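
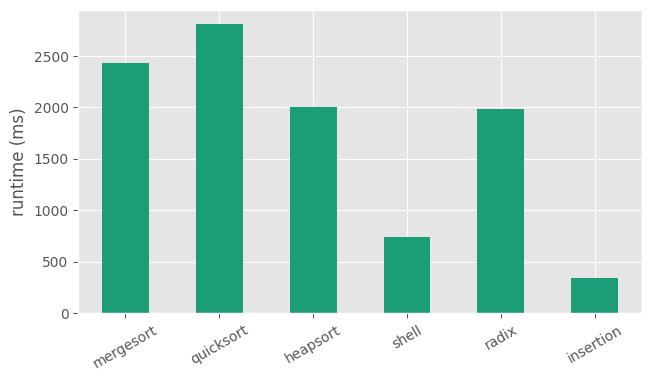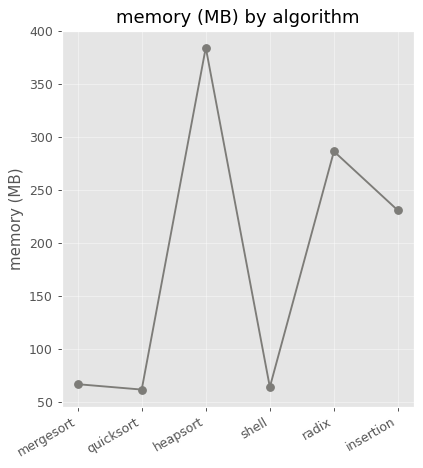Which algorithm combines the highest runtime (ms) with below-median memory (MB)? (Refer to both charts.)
quicksort

Chart 2 median memory (MB) ≈ 150; below-median algorithms: mergesort, quicksort, shell. Among those, quicksort has the highest runtime (ms) (≈ 3000).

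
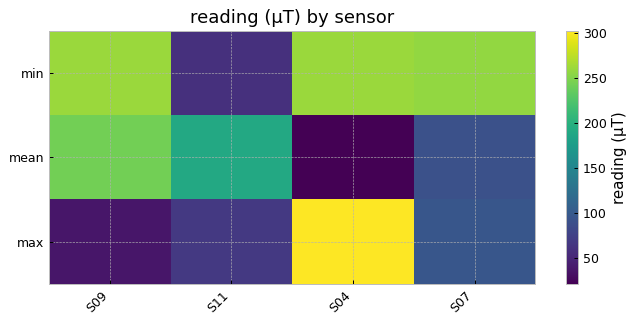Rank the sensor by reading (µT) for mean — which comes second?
S11

Top 3 for mean: S09 ≈ 250, S11 ≈ 200, S07 ≈ 100.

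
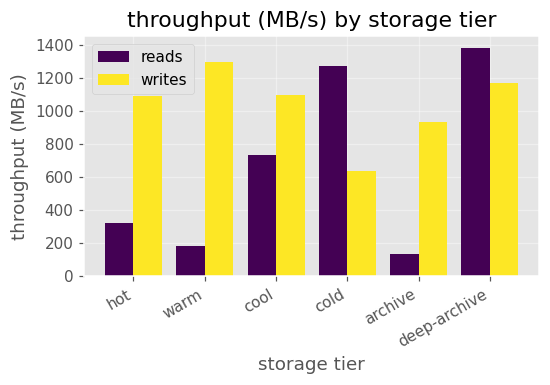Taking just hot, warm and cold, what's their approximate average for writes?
(1000 + 1200 + 600) / 3 ≈ 933.

≈ 933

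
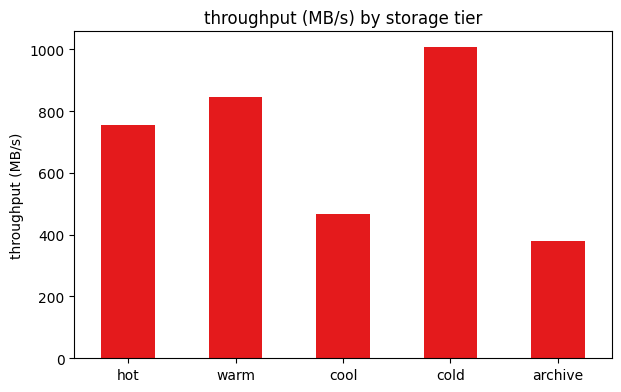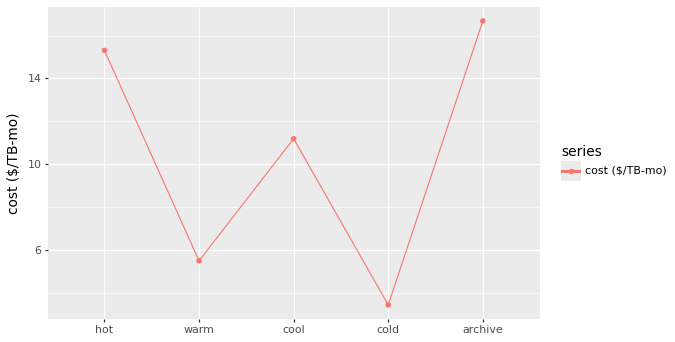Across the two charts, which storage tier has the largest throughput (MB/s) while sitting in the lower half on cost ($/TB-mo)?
cold

Chart 2 median cost ($/TB-mo) ≈ 12; below-median storage tiers: warm, cold. Among those, cold has the highest throughput (MB/s) (≈ 1000).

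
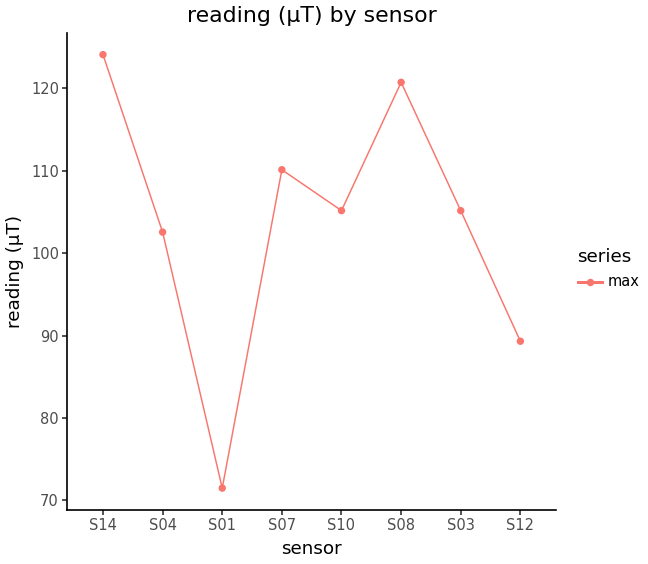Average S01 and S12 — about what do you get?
(70 + 90) / 2 ≈ 80.

≈ 80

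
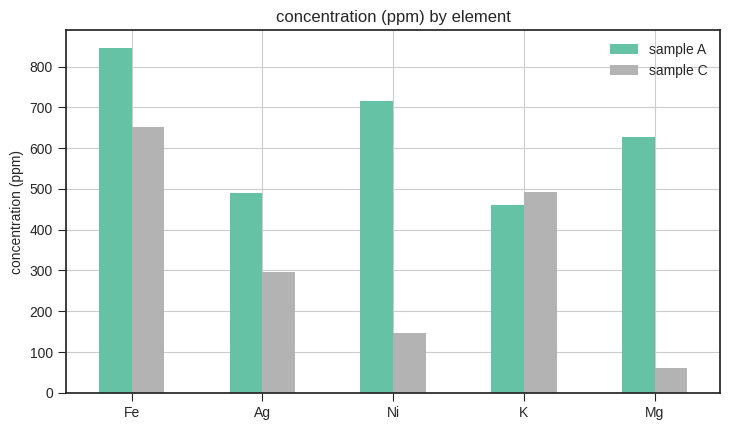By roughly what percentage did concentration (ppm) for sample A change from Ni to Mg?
Ni ≈ 700, Mg ≈ 600; (600 − 700) / 700 ≈ -14.3%.

≈ -14.3%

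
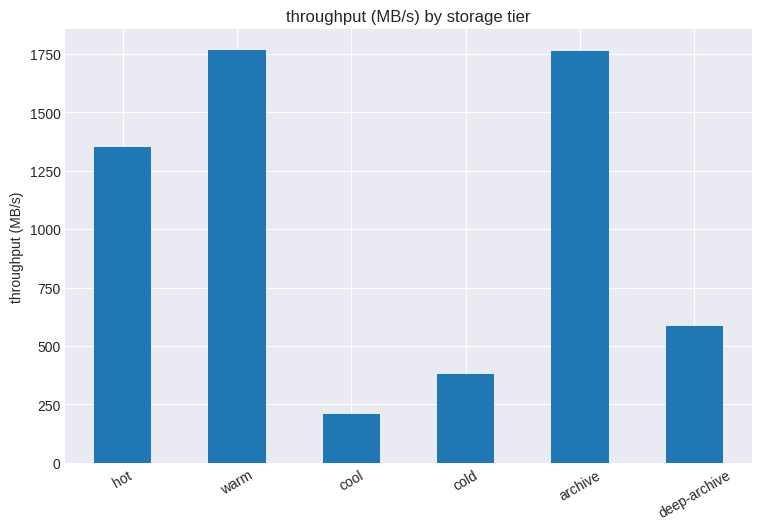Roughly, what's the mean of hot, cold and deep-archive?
≈ 800

(1400 + 400 + 600) / 3 ≈ 800.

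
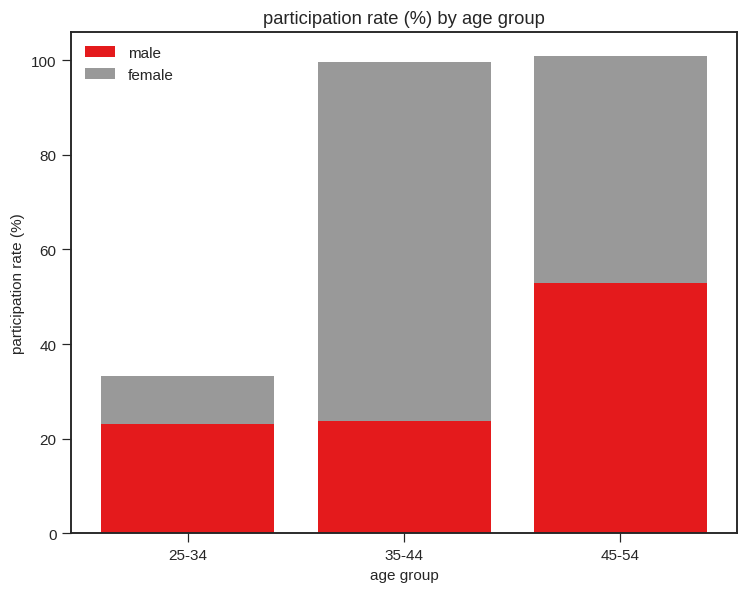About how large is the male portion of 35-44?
male top ≈ 20, bottom ≈ 0; segment ≈ 20.

≈ 20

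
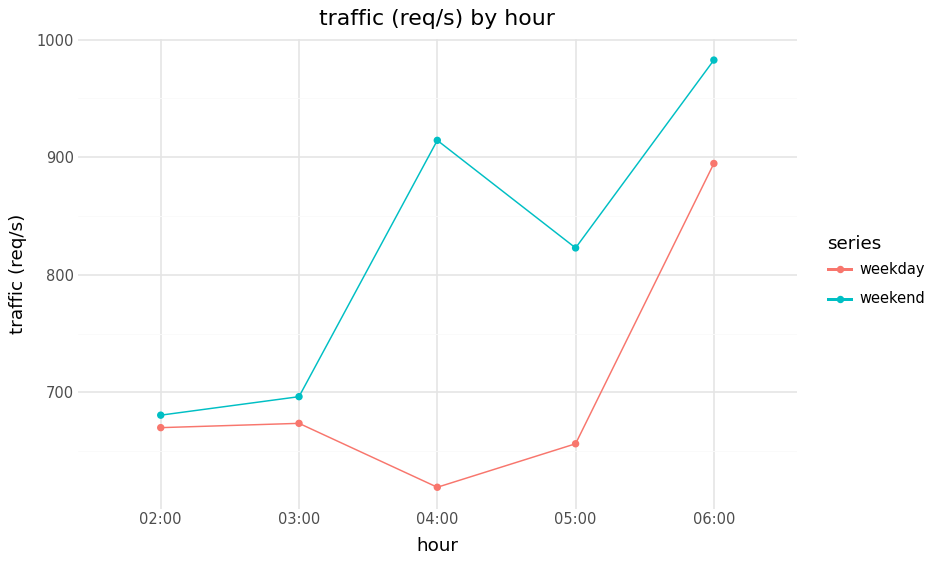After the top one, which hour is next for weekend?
04:00

Top 3 for weekend: 06:00 ≈ 1000, 04:00 ≈ 900, 05:00 ≈ 800.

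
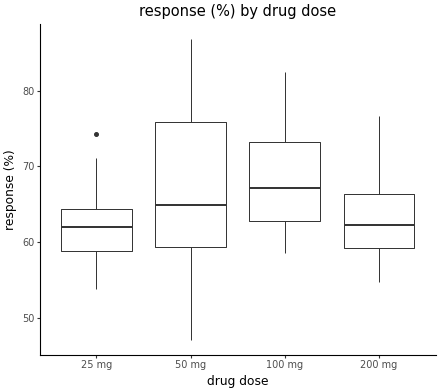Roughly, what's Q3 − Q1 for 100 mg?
≈ 10

Q3 ≈ 73, Q1 ≈ 63; IQR ≈ 10.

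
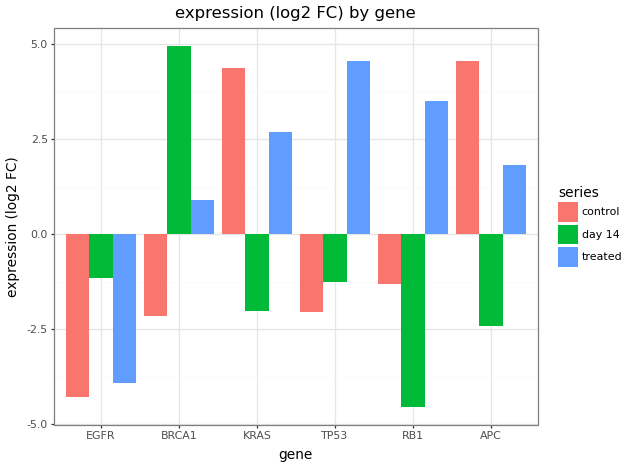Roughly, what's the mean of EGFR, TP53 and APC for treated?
(-4 + 5 + 2) / 3 ≈ 1.

≈ 1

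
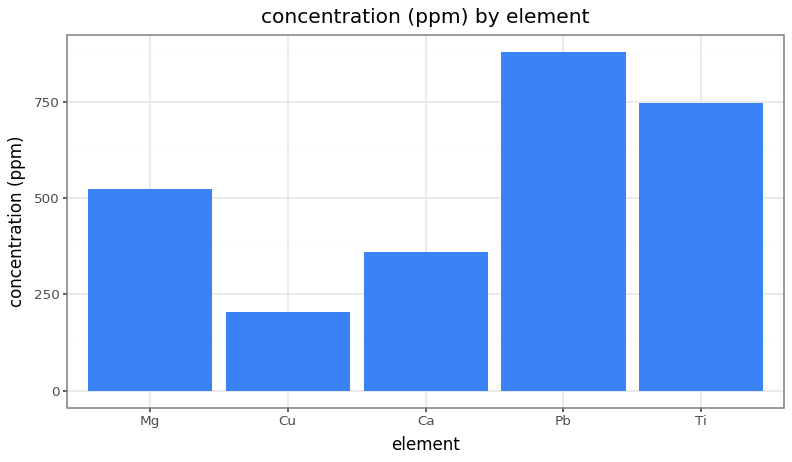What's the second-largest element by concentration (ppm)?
Ti

Top 3: Pb ≈ 900, Ti ≈ 700, Mg ≈ 500.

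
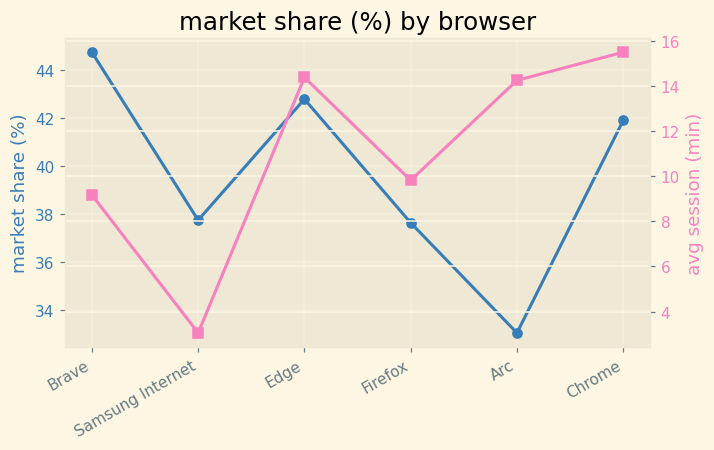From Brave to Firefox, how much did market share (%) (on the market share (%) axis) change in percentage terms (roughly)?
Brave ≈ 45, Firefox ≈ 38; (38 − 45) / 45 ≈ -15.6%.

≈ -15.6%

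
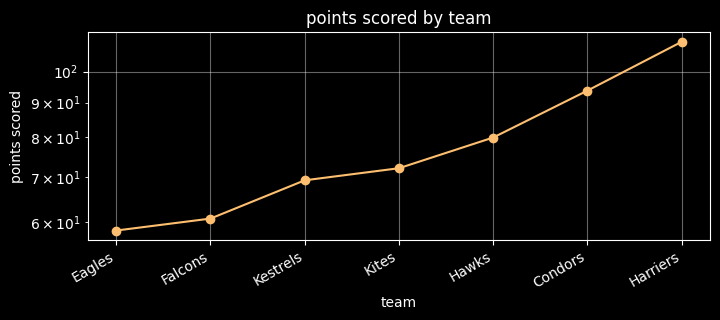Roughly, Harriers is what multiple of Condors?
Harriers ≈ 110, Condors ≈ 95; 110/95 ≈ 1.16.

≈ 1.16×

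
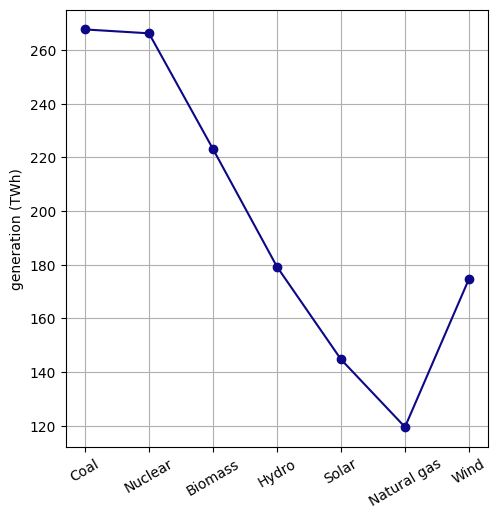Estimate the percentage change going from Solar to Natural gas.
Solar ≈ 140, Natural gas ≈ 120; (120 − 140) / 140 ≈ -14.3%.

≈ -14.3%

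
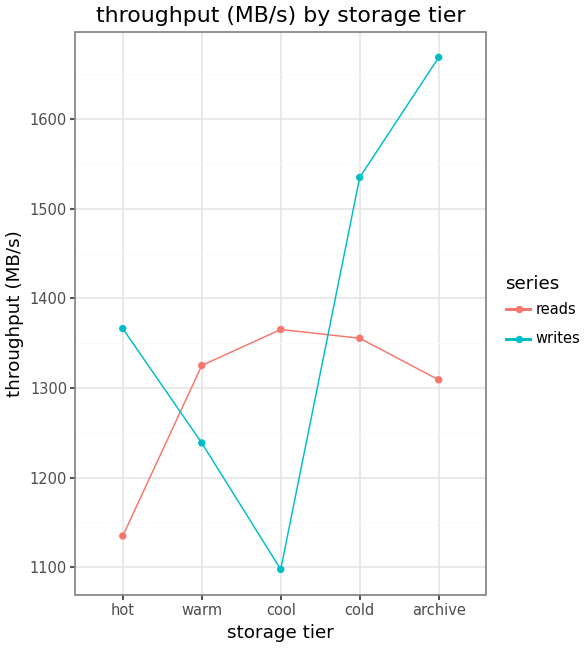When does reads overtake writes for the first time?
warm

hot: reads ≈ 1150 vs writes ≈ 1350 (not yet); warm: reads ≈ 1350 vs writes ≈ 1250 (first crossover).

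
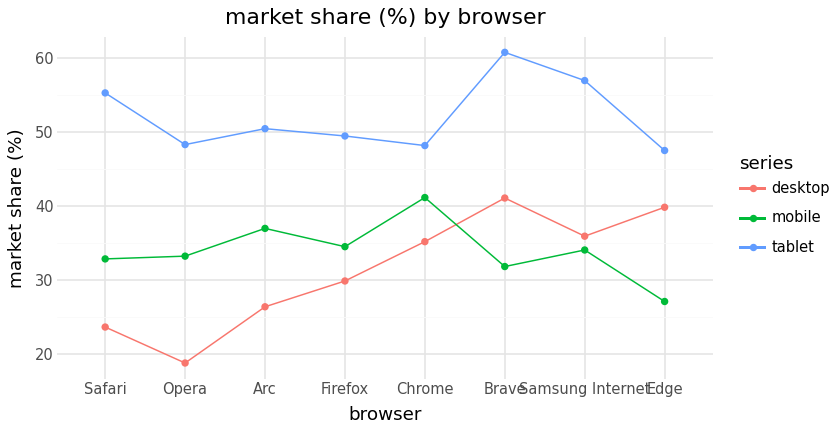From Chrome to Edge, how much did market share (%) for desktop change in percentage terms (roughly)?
≈ +14.3%

Chrome ≈ 35, Edge ≈ 40; (40 − 35) / 35 ≈ +14.3%.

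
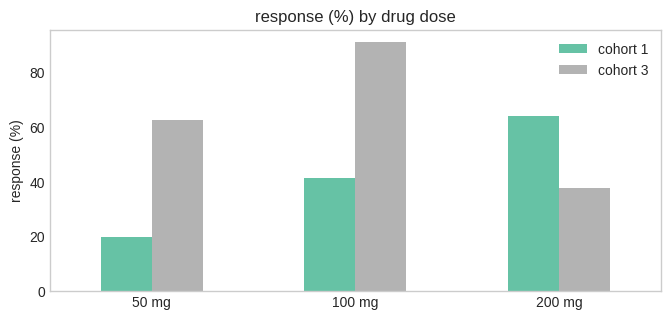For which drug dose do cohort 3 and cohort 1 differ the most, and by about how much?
100 mg: cohort 3 ≈ 90, cohort 1 ≈ 40 → gap ≈ 50. Next-largest (50 mg) is only ≈ 40.

100 mg, ≈ 50 %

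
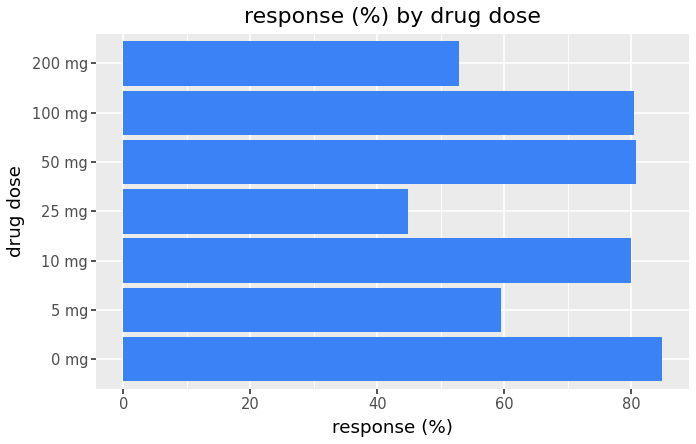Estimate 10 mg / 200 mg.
≈ 1.6×

10 mg ≈ 80, 200 mg ≈ 50; 80/50 ≈ 1.6.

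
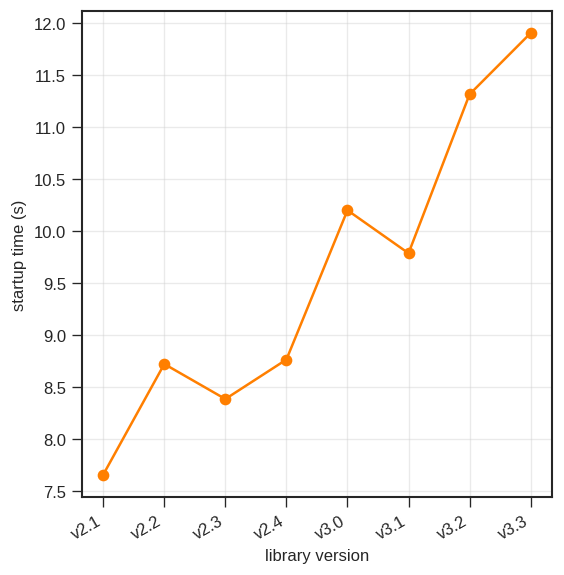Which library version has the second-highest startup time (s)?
v3.2

Top 3: v3.3 ≈ 12.0, v3.2 ≈ 11.5, v3.0 ≈ 10.0.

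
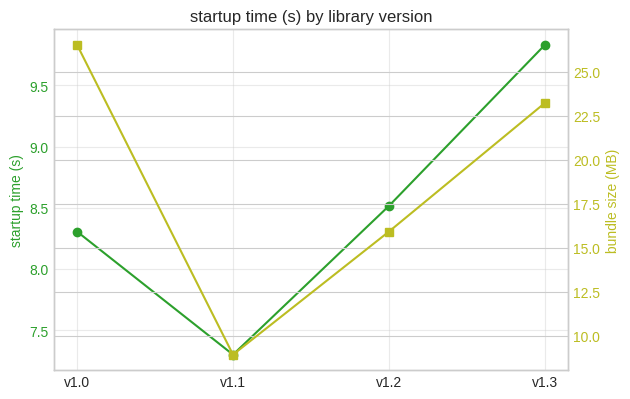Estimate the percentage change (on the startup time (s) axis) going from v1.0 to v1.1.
≈ -11.8%

v1.0 ≈ 8.5, v1.1 ≈ 7.5; (7.5 − 8.5) / 8.5 ≈ -11.8%.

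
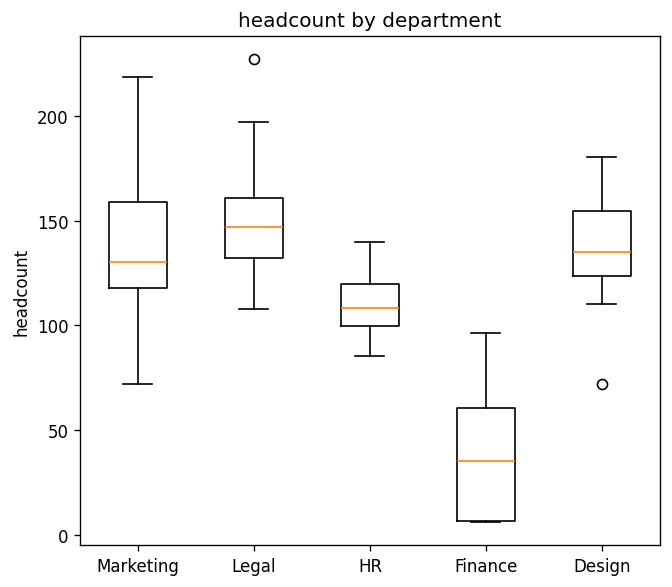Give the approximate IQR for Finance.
≈ 50

Q3 ≈ 60, Q1 ≈ 10; IQR ≈ 50.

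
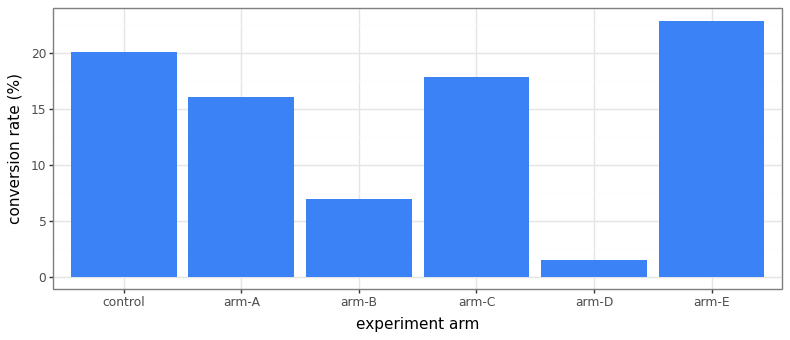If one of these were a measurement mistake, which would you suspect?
arm-D

arm-D ≈ 2; the rest sit between ≈ 6 and ≈ 22.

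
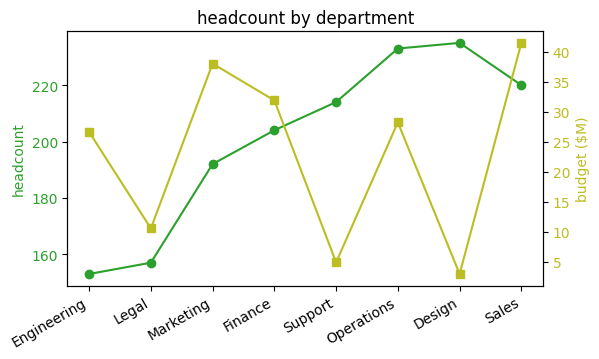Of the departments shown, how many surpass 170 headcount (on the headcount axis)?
Above 170: Marketing, Finance, Support, Operations, Design, Sales.

6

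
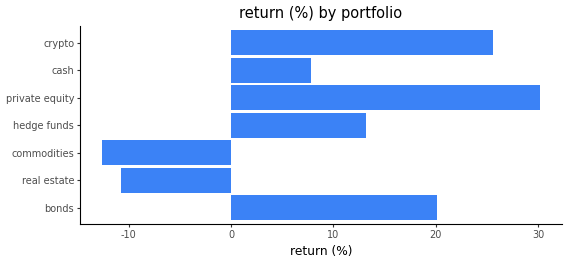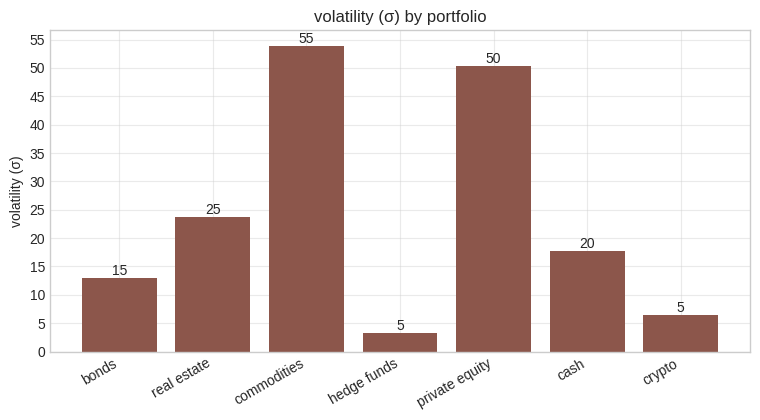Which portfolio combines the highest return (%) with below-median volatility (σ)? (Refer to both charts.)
Chart 2 median volatility (σ) ≈ 20; below-median portfolios: bonds, hedge funds, crypto. Among those, crypto has the highest return (%) (≈ 25).

crypto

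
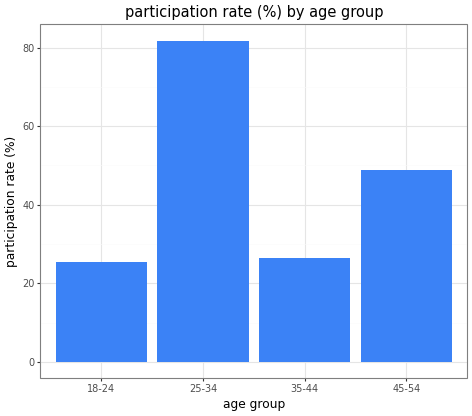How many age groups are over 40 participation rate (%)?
Above 40: 25-34, 45-54.

2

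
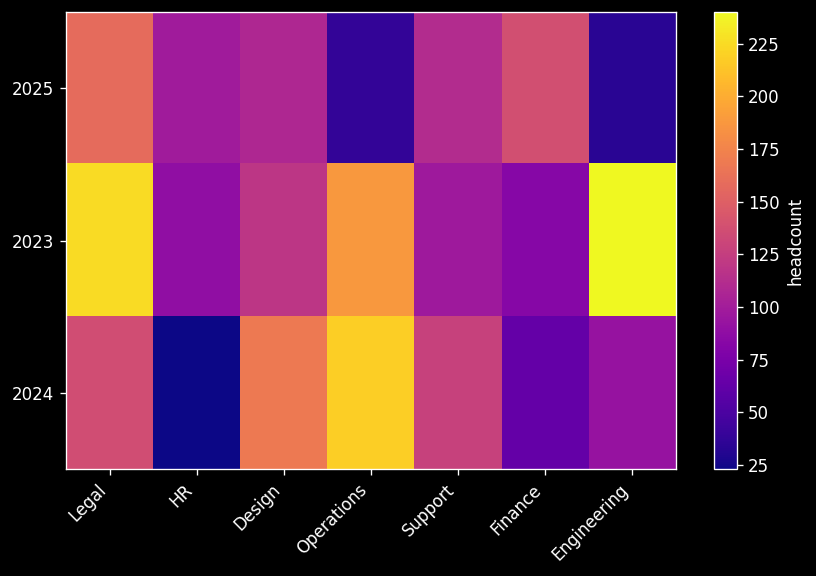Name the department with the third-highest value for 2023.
Top 4 for 2023: Engineering ≈ 240, Legal ≈ 220, Operations ≈ 180, Design ≈ 120.

Operations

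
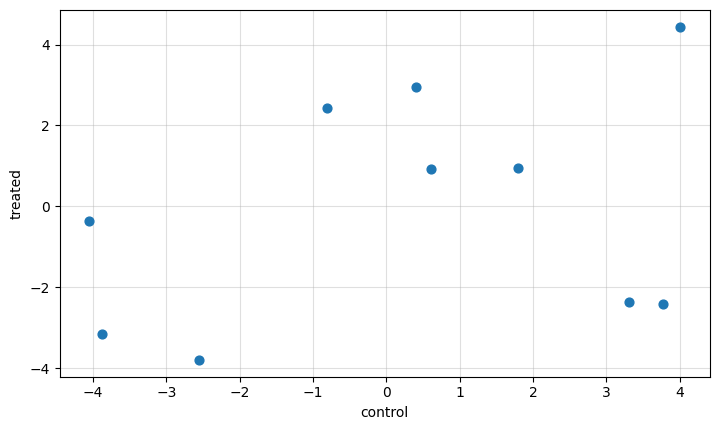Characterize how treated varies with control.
positive, weak

Points are positively correlated; weak (|r| ≈ 0.3).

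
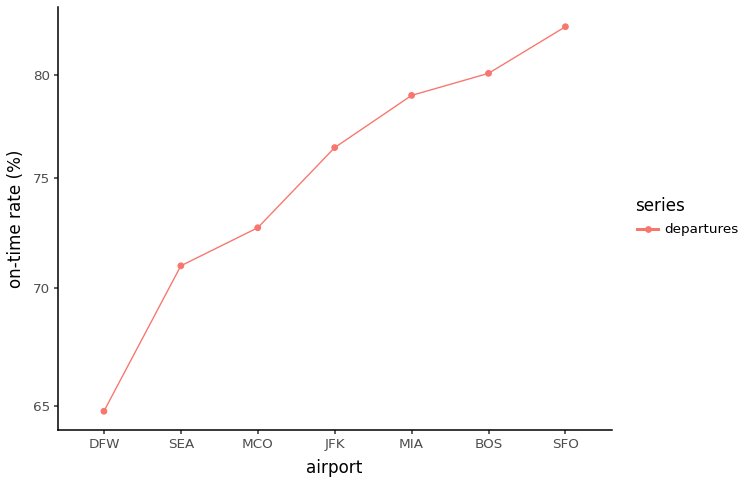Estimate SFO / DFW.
≈ 1.28×

SFO ≈ 82, DFW ≈ 64; 82/64 ≈ 1.28.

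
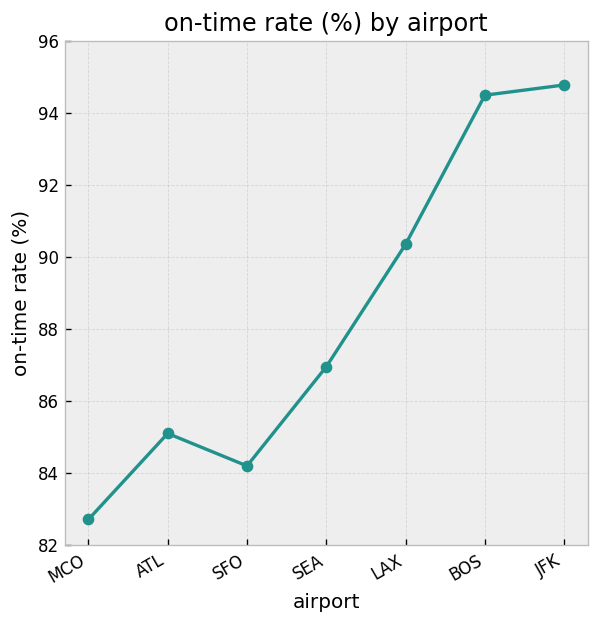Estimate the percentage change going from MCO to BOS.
≈ +14.6%

MCO ≈ 82, BOS ≈ 94; (94 − 82) / 82 ≈ +14.6%.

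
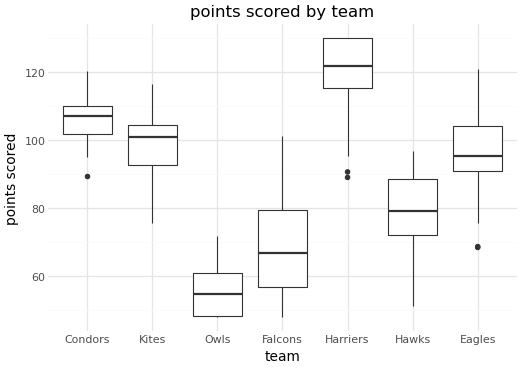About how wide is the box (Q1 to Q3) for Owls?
≈ 10

Q3 ≈ 60, Q1 ≈ 50; IQR ≈ 10.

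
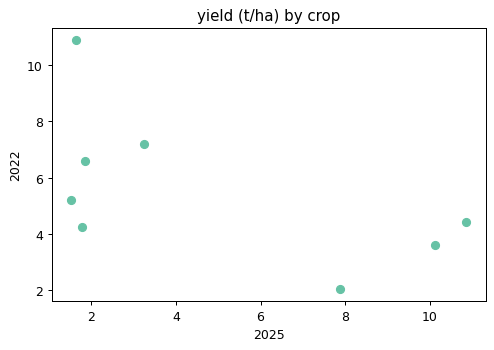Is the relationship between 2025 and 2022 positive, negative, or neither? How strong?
negative, moderate

Points are negatively correlated; moderate (|r| ≈ 0.6).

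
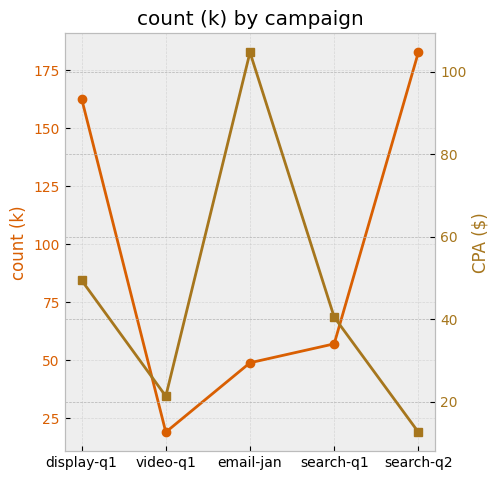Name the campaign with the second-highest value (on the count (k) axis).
Top 3 (on the count (k) axis): search-q2 ≈ 180, display-q1 ≈ 160, search-q1 ≈ 60.

display-q1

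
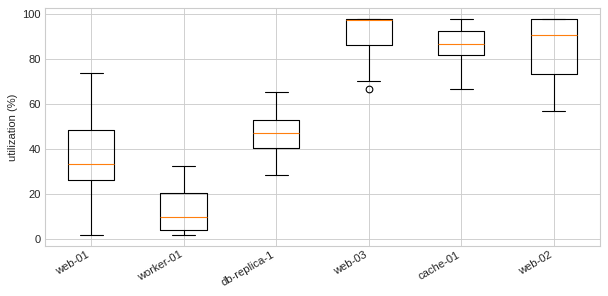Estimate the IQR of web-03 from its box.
Q3 ≈ 100, Q1 ≈ 90; IQR ≈ 10.

≈ 10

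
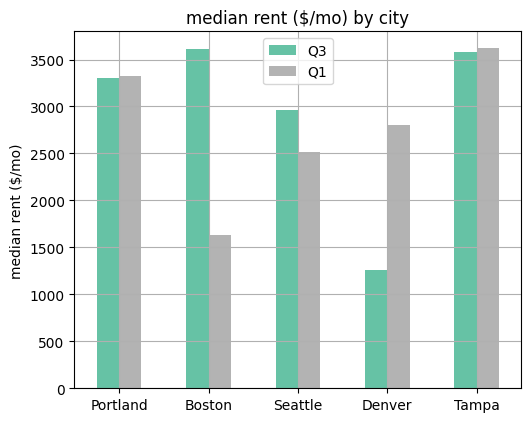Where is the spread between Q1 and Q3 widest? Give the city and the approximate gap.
Boston: Q1 ≈ 1500, Q3 ≈ 3500 → gap ≈ 2000. Next-largest (Denver) is only ≈ 1500.

Boston, ≈ 2000 $/mo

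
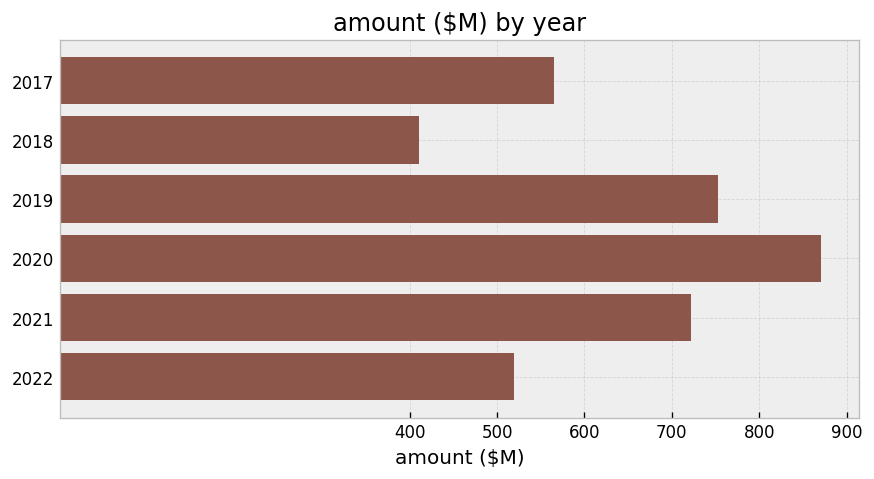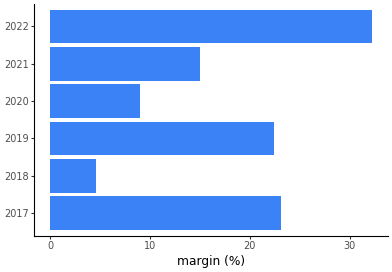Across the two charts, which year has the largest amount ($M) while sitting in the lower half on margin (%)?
2020

Chart 2 median margin (%) ≈ 20; below-median years: 2018, 2020, 2021. Among those, 2020 has the highest amount ($M) (≈ 900).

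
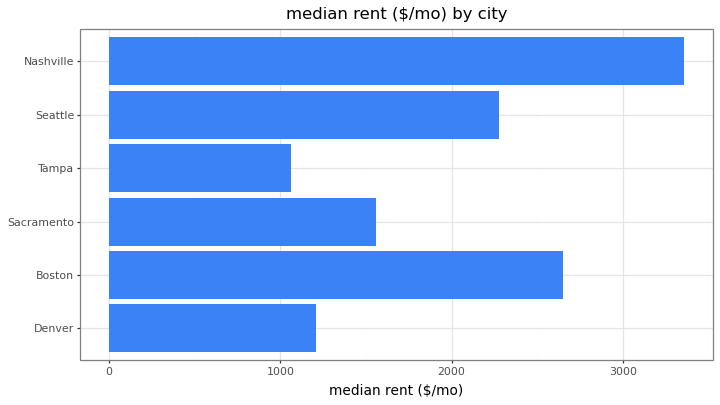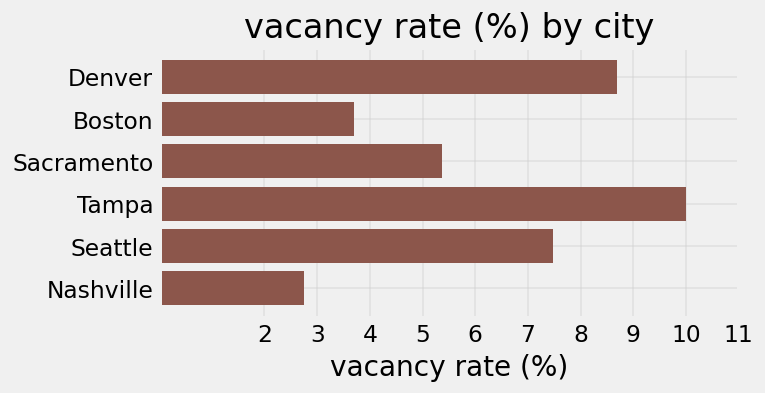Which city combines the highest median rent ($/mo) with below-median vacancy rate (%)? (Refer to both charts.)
Nashville

Chart 2 median vacancy rate (%) ≈ 6; below-median cities: Boston, Sacramento, Nashville. Among those, Nashville has the highest median rent ($/mo) (≈ 3500).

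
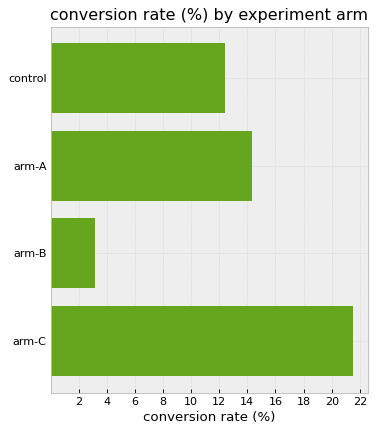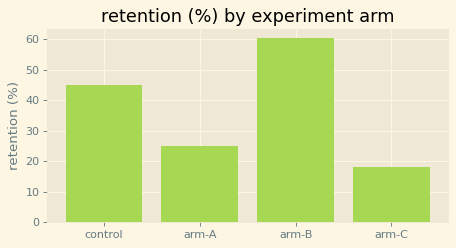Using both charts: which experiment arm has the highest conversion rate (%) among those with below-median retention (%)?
Chart 2 median retention (%) ≈ 40; below-median experiment arms: arm-A, arm-C. Among those, arm-C has the highest conversion rate (%) (≈ 22).

arm-C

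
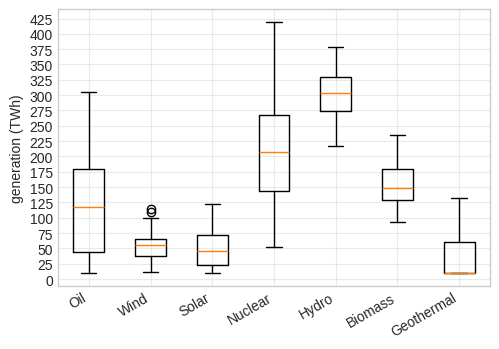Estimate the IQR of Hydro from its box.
≈ 50

Q3 ≈ 325, Q1 ≈ 275; IQR ≈ 50.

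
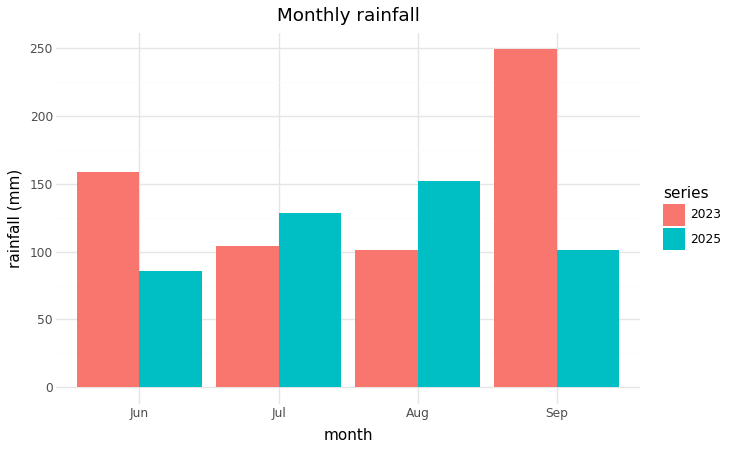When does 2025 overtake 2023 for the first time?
Jun: 2025 ≈ 75 vs 2023 ≈ 150 (not yet); Jul: 2025 ≈ 125 vs 2023 ≈ 100 (first crossover).

Jul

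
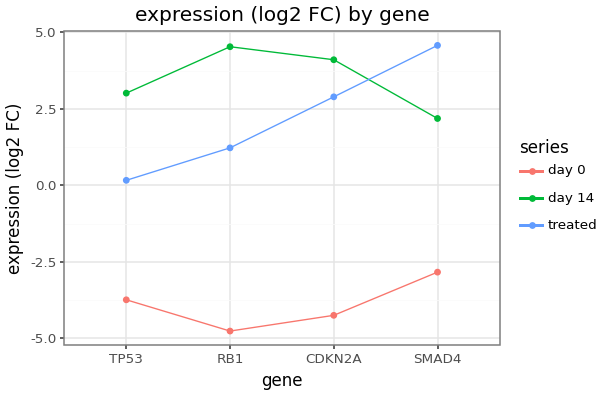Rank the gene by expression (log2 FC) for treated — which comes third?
RB1

Top 4 for treated: SMAD4 ≈ 5, CDKN2A ≈ 3, RB1 ≈ 1, TP53 ≈ 0.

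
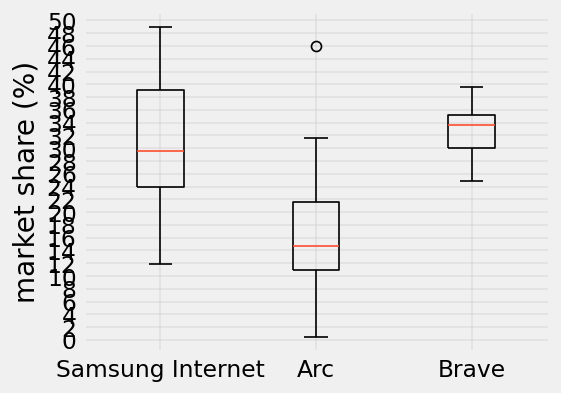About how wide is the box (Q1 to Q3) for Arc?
≈ 10

Q3 ≈ 22, Q1 ≈ 12; IQR ≈ 10.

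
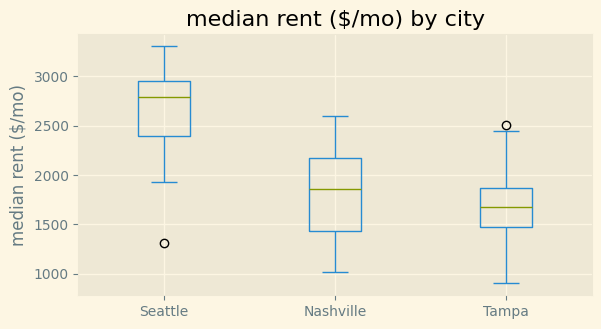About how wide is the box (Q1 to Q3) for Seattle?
Q3 ≈ 3000, Q1 ≈ 2400; IQR ≈ 600.

≈ 600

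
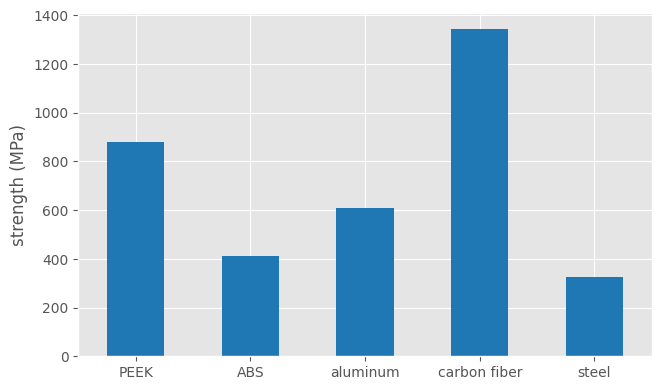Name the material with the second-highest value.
PEEK

Top 3: carbon fiber ≈ 1400, PEEK ≈ 800, aluminum ≈ 600.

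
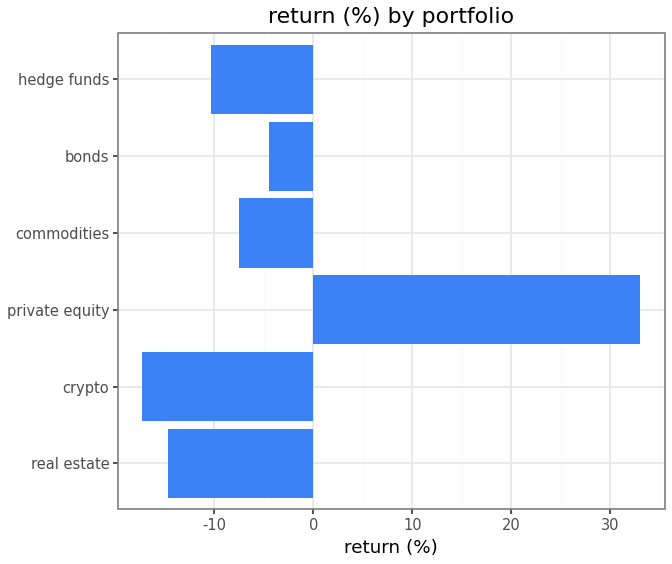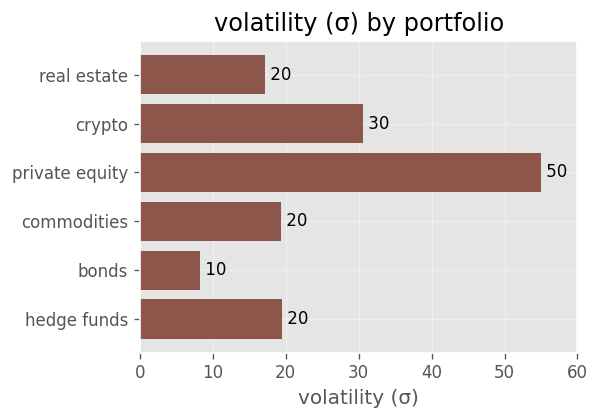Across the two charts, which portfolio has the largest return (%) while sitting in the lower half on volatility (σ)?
Chart 2 median volatility (σ) ≈ 20; below-median portfolios: real estate, commodities, bonds. Among those, bonds has the highest return (%) (≈ -5).

bonds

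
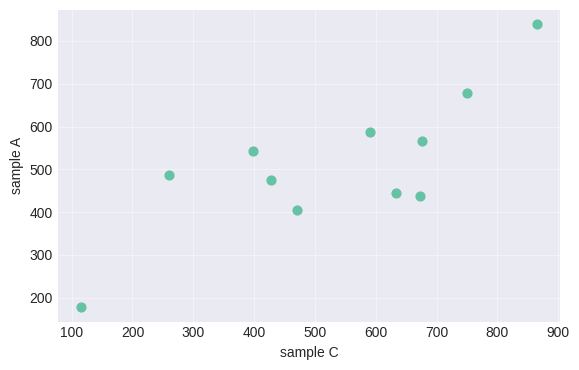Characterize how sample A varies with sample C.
Points are positively correlated; strong (|r| ≈ 0.8).

positive, strong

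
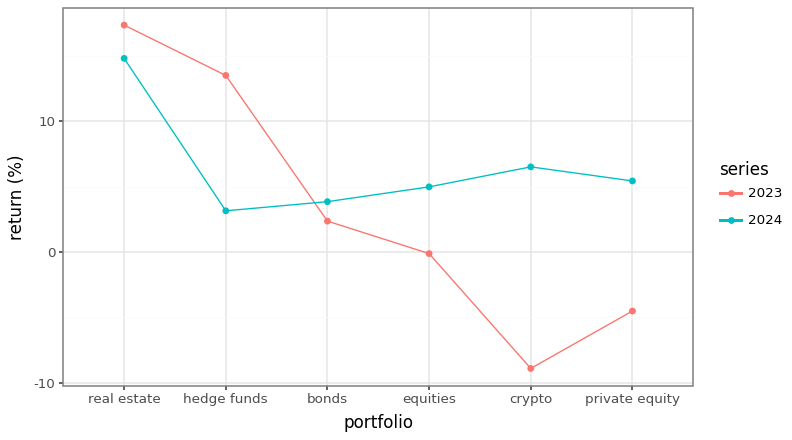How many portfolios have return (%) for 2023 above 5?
Above 5: real estate, hedge funds.

2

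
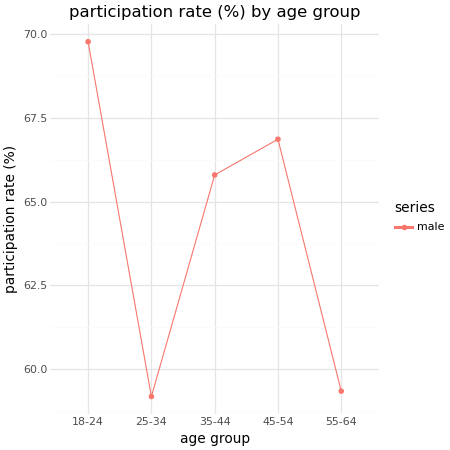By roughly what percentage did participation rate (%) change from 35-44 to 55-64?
≈ -10.6%

35-44 ≈ 66, 55-64 ≈ 59; (59 − 66) / 66 ≈ -10.6%.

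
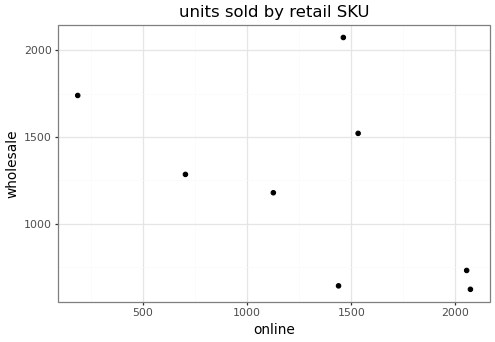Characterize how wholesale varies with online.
negative, moderate

Points are negatively correlated; moderate (|r| ≈ 0.5).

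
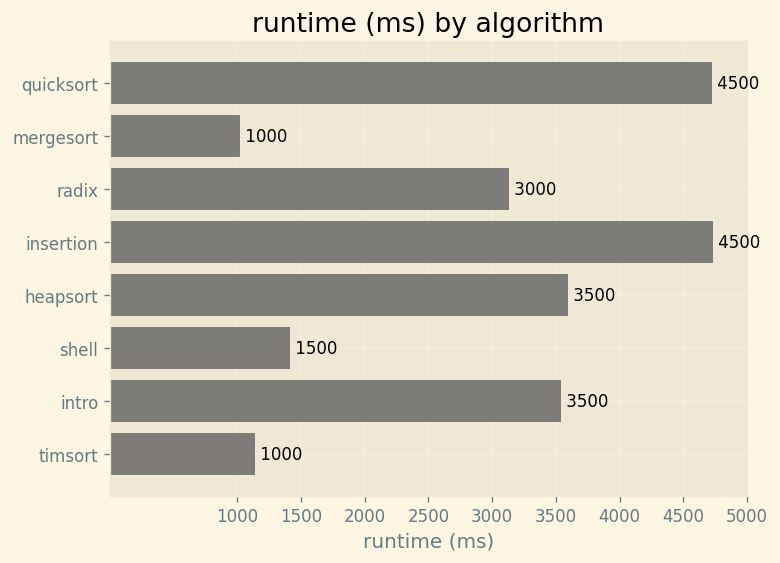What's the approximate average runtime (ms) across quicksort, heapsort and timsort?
≈ 3000

(4500 + 3500 + 1000) / 3 ≈ 3000.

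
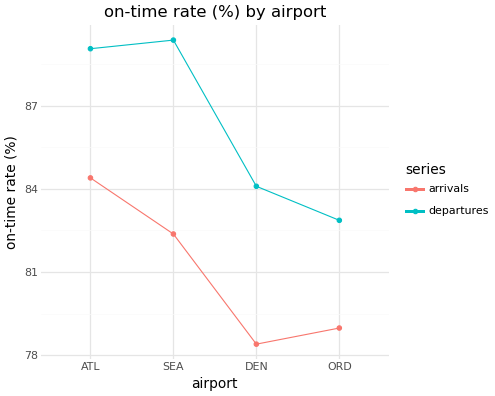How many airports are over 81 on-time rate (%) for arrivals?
2

Above 81: ATL, SEA.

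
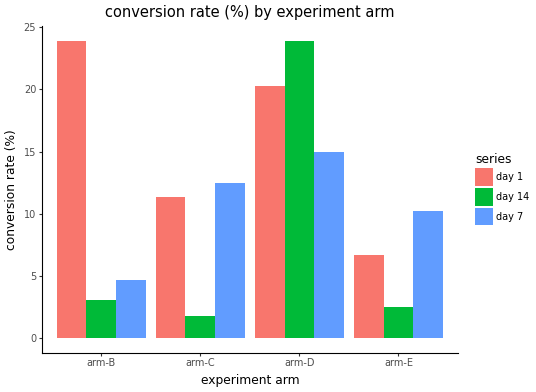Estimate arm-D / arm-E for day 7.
≈ 1.4×

arm-D ≈ 14, arm-E ≈ 10; 14/10 ≈ 1.4.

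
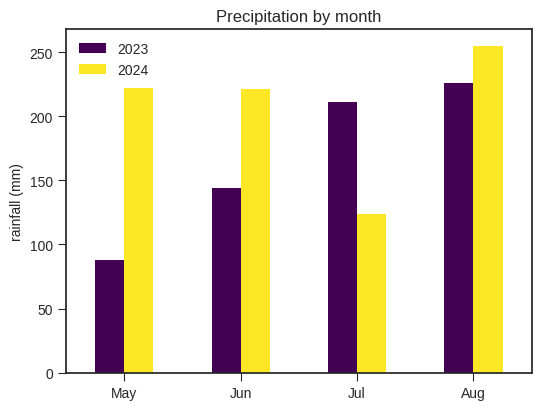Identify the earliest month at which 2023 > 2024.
Jul

Jun: 2023 ≈ 150 vs 2024 ≈ 225 (not yet); Jul: 2023 ≈ 200 vs 2024 ≈ 125 (first crossover).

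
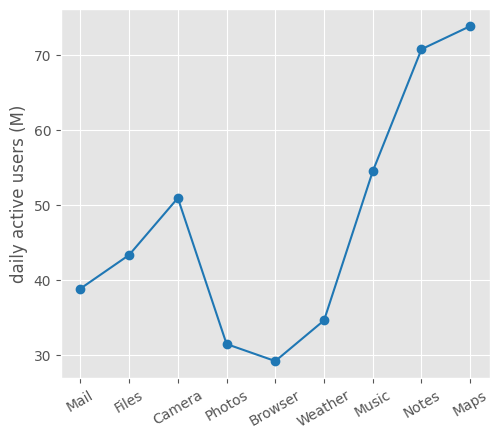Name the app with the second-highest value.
Notes

Top 3: Maps ≈ 75, Notes ≈ 70, Music ≈ 55.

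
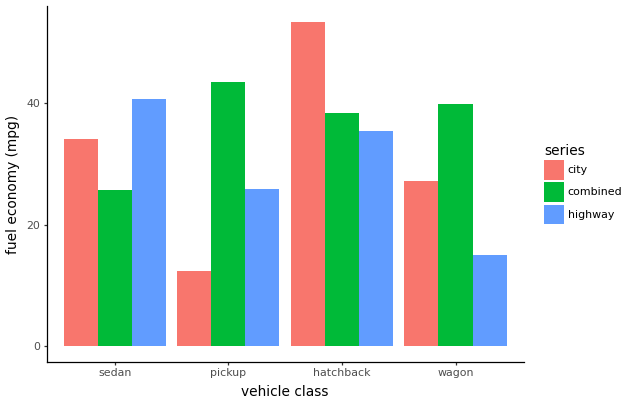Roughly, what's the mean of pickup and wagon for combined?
≈ 42

(45 + 40) / 2 ≈ 42.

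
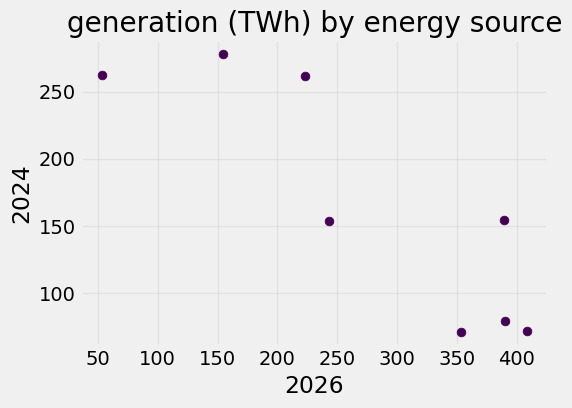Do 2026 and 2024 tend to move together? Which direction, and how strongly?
Points are negatively correlated; strong (|r| ≈ 0.9).

negative, strong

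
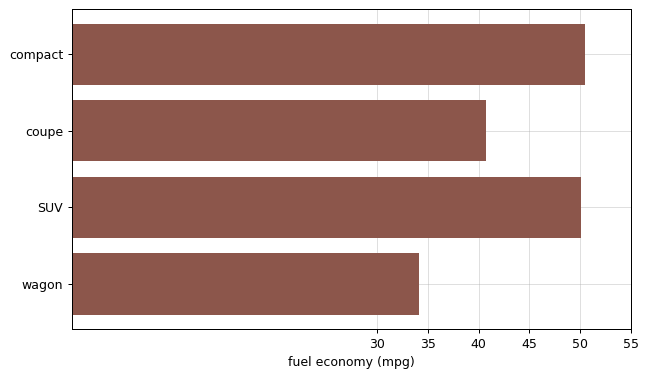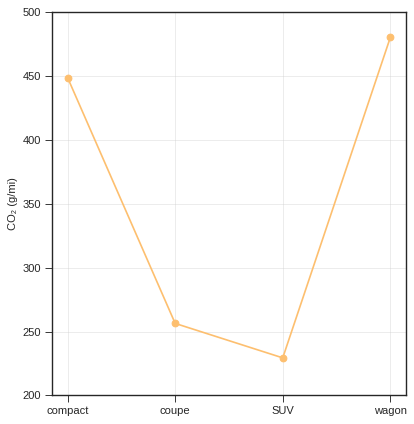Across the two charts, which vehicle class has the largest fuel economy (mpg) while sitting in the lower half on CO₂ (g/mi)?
SUV

Chart 2 median CO₂ (g/mi) ≈ 350; below-median vehicle classes: coupe, SUV. Among those, SUV has the highest fuel economy (mpg) (≈ 50).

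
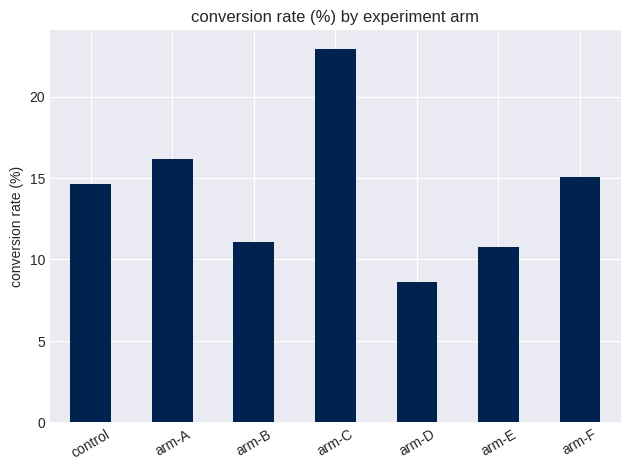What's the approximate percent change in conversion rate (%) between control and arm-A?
control ≈ 14, arm-A ≈ 16; (16 − 14) / 14 ≈ +14.3%.

≈ +14.3%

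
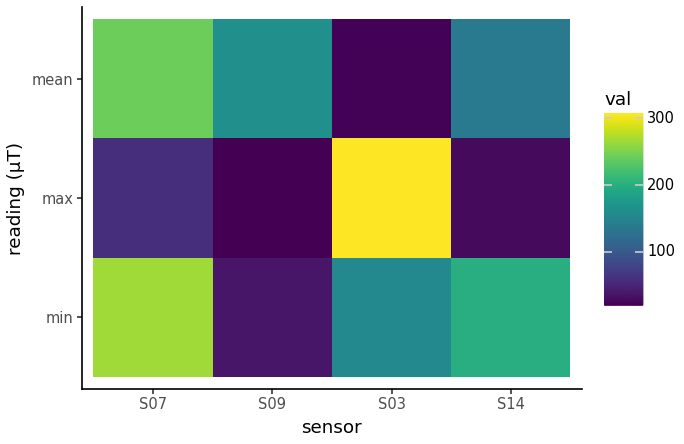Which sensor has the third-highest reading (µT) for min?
S03

Top 4 for min: S07 ≈ 275, S14 ≈ 200, S03 ≈ 150, S09 ≈ 25.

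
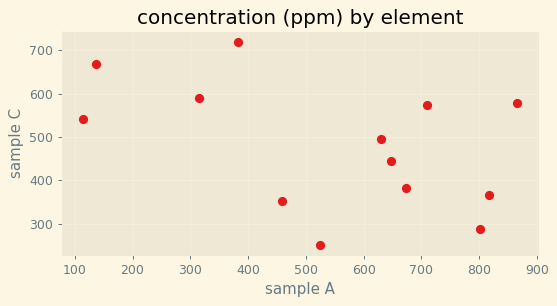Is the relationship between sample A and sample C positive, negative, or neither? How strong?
Points are negatively correlated; moderate (|r| ≈ 0.5).

negative, moderate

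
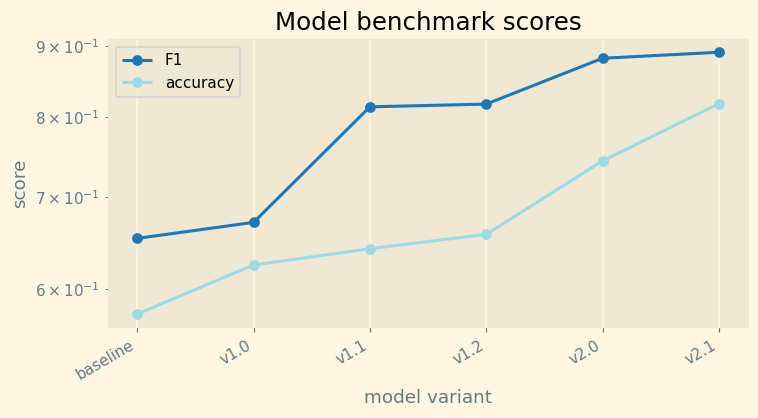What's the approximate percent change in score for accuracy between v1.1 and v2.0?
≈ +15.4%

v1.1 ≈ 0.65, v2.0 ≈ 0.75; (0.75 − 0.65) / 0.65 ≈ +15.4%.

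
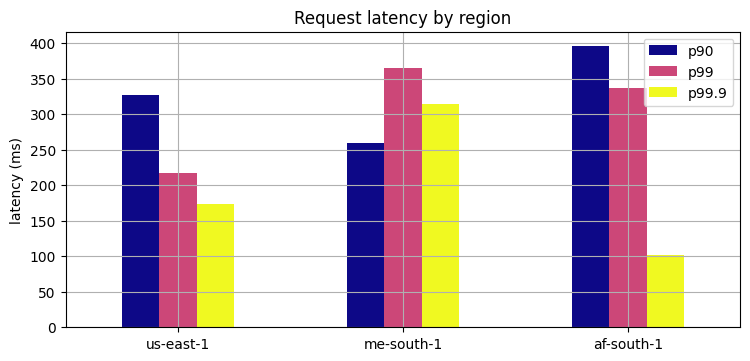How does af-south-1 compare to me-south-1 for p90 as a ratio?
≈ 1.6×

af-south-1 ≈ 400, me-south-1 ≈ 250; 400/250 ≈ 1.6.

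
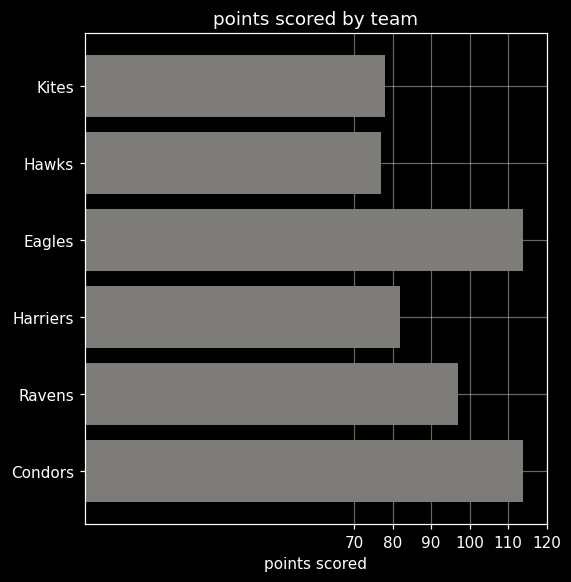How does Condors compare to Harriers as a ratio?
Condors ≈ 110, Harriers ≈ 80; 110/80 ≈ 1.38.

≈ 1.38×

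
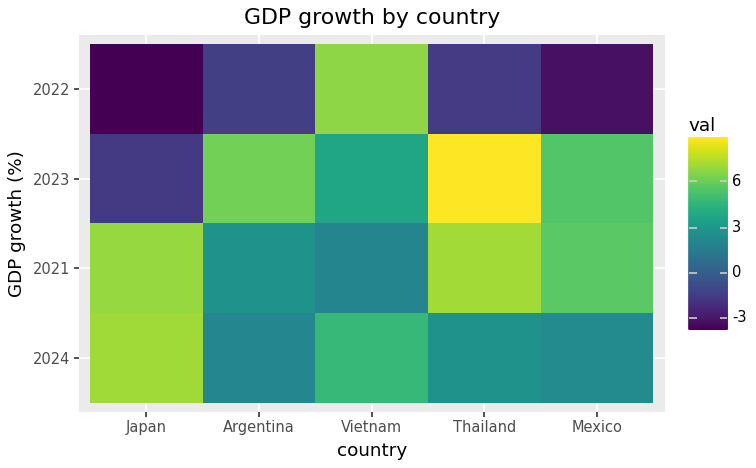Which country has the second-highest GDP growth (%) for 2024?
Vietnam

Top 3 for 2024: Japan ≈ 8, Vietnam ≈ 4, Thailand ≈ 2.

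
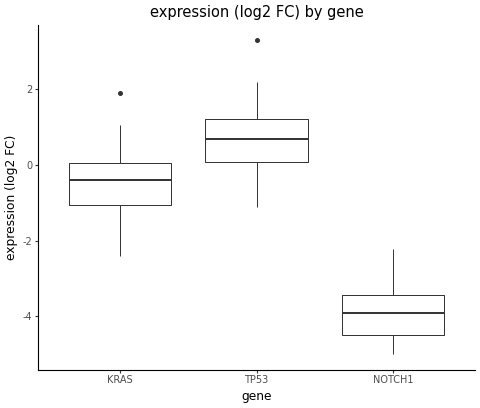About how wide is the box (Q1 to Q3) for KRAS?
≈ 1.0

Q3 ≈ 0.0, Q1 ≈ -1.0; IQR ≈ 1.0.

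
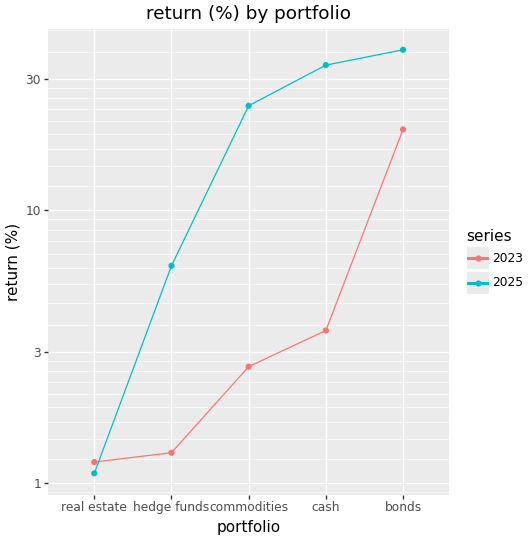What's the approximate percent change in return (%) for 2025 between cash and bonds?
≈ +14.3%

cash ≈ 35, bonds ≈ 40; (40 − 35) / 35 ≈ +14.3%.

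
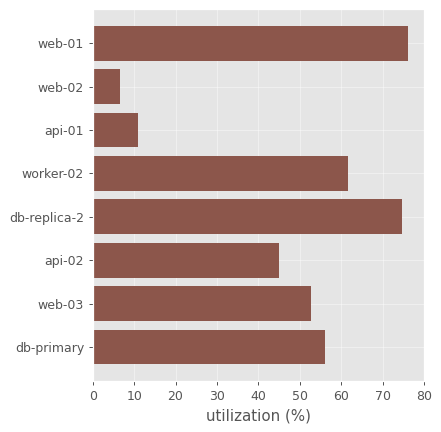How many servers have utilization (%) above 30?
Above 30: web-01, worker-02, db-replica-2, api-02, web-03, db-primary.

6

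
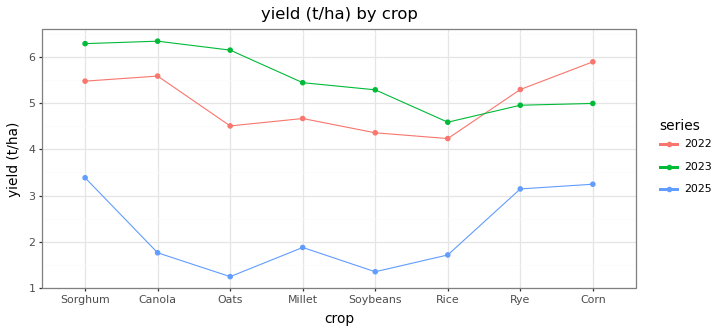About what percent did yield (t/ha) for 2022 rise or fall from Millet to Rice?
≈ -11.1%

Millet ≈ 4.5, Rice ≈ 4.0; (4.0 − 4.5) / 4.5 ≈ -11.1%.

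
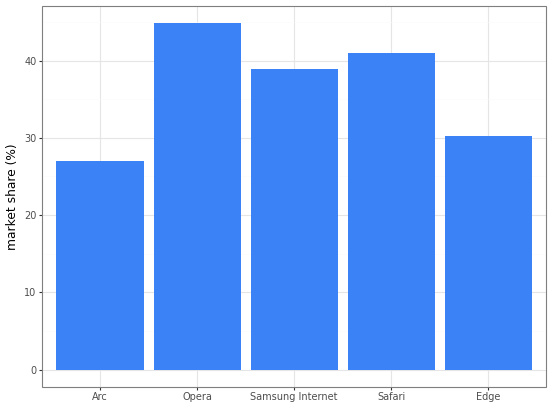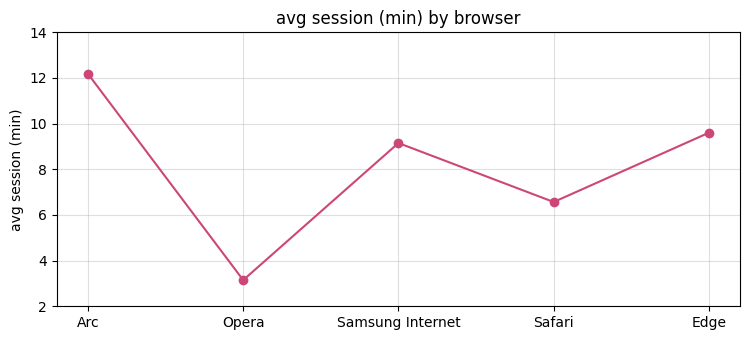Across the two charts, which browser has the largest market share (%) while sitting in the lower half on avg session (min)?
Opera

Chart 2 median avg session (min) ≈ 10; below-median browsers: Opera, Safari. Among those, Opera has the highest market share (%) (≈ 45).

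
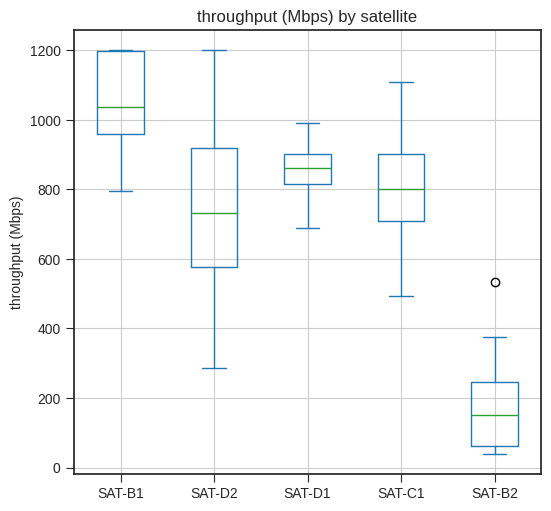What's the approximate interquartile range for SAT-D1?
≈ 100

Q3 ≈ 900, Q1 ≈ 800; IQR ≈ 100.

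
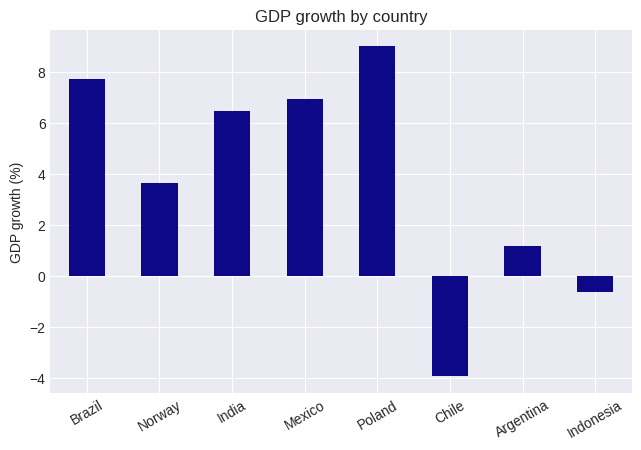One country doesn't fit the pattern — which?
Chile

Chile ≈ -4; the rest sit between ≈ 0 and ≈ 8.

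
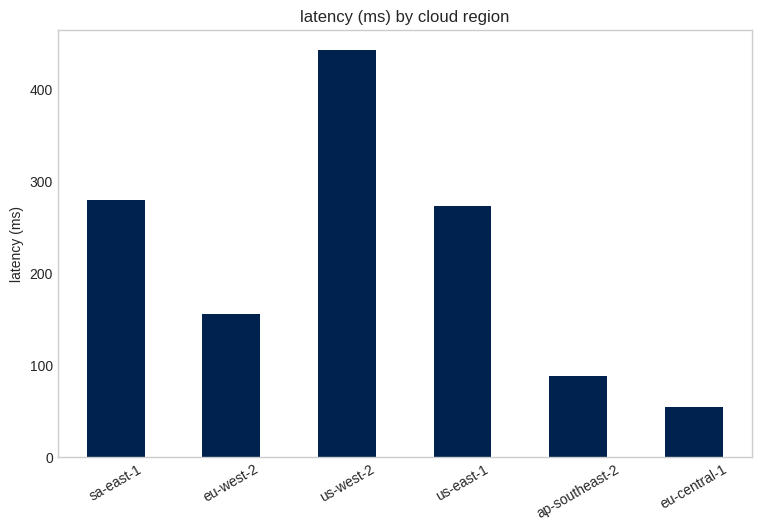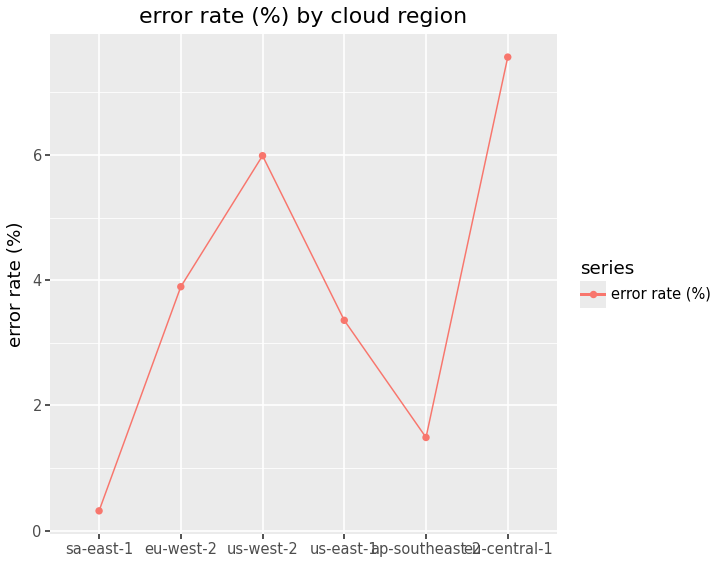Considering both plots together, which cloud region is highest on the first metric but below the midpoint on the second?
Chart 2 median error rate (%) ≈ 4; below-median cloud regions: sa-east-1, us-east-1, ap-southeast-2. Among those, sa-east-1 has the highest latency (ms) (≈ 300).

sa-east-1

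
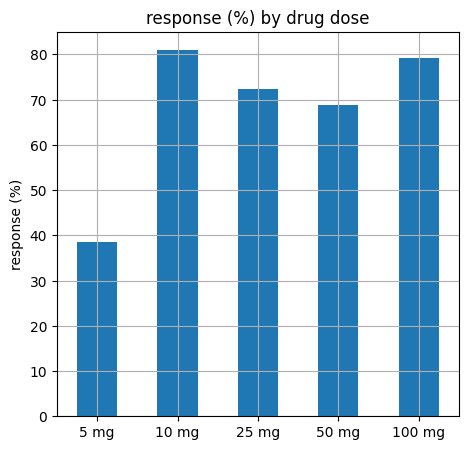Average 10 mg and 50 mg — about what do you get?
≈ 75

(80 + 70) / 2 ≈ 75.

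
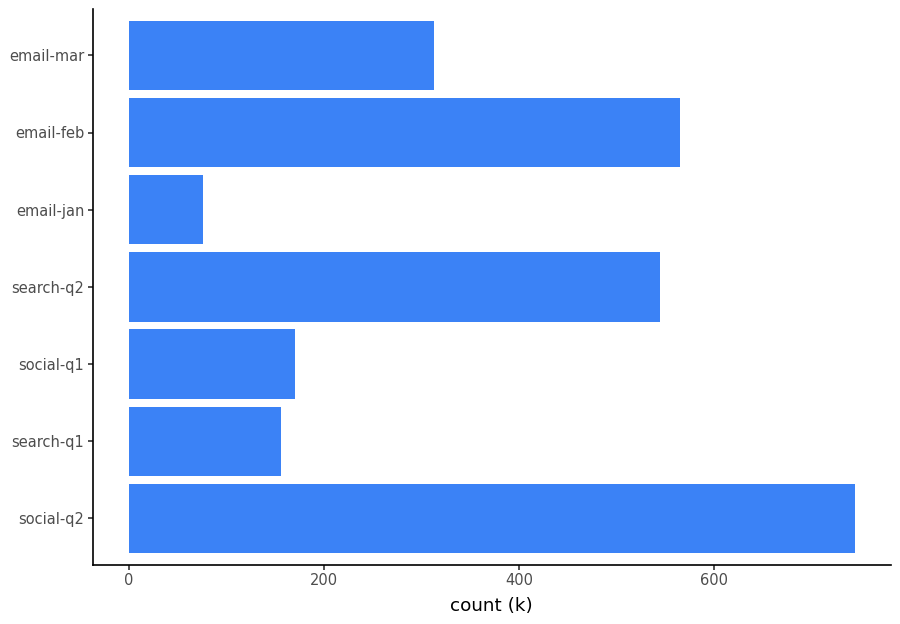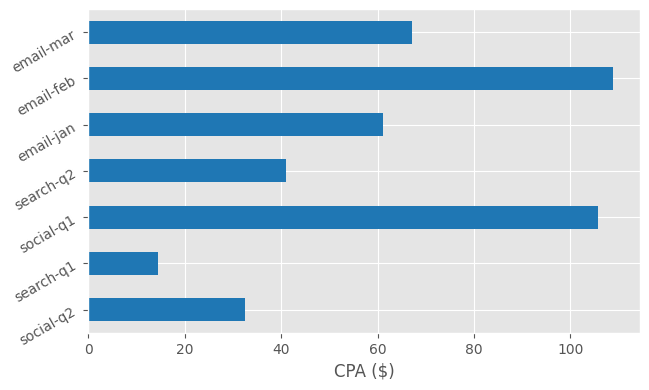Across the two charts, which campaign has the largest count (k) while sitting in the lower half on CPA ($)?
Chart 2 median CPA ($) ≈ 60; below-median campaigns: social-q2, search-q1, search-q2. Among those, social-q2 has the highest count (k) (≈ 700).

social-q2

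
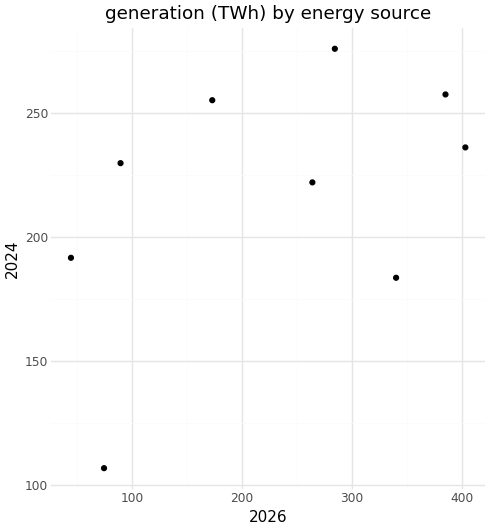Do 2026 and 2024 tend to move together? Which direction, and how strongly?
Points are positively correlated; moderate (|r| ≈ 0.5).

positive, moderate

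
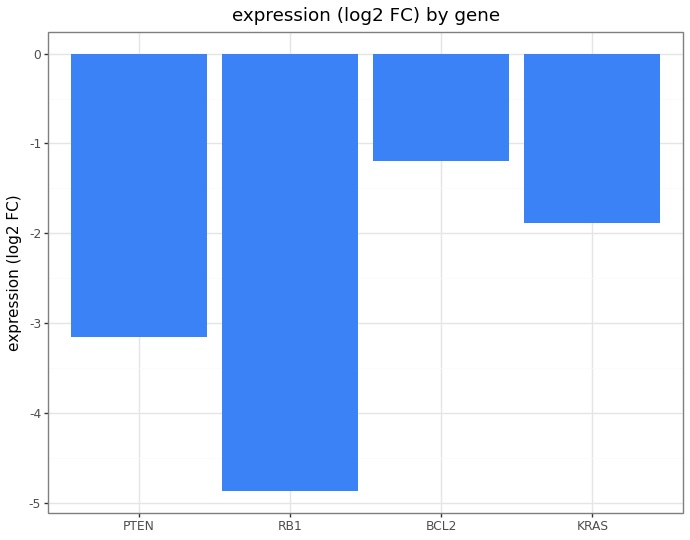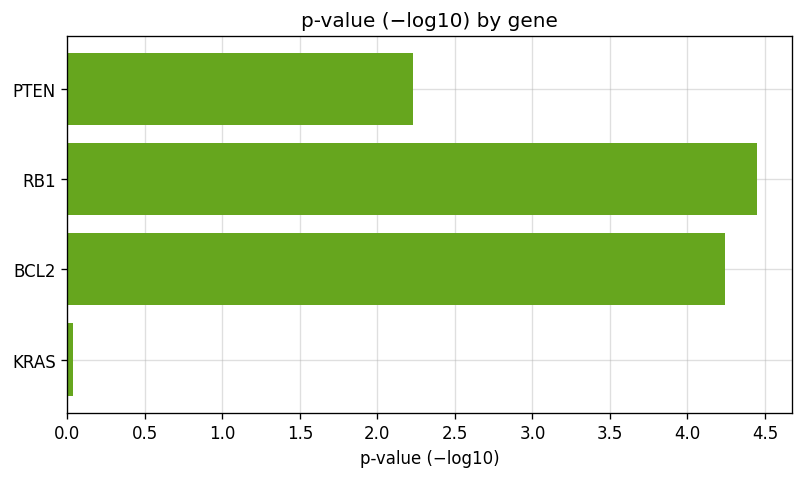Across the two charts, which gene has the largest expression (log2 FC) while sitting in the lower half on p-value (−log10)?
Chart 2 median p-value (−log10) ≈ 3; below-median genes: PTEN, KRAS. Among those, KRAS has the highest expression (log2 FC) (≈ -2).

KRAS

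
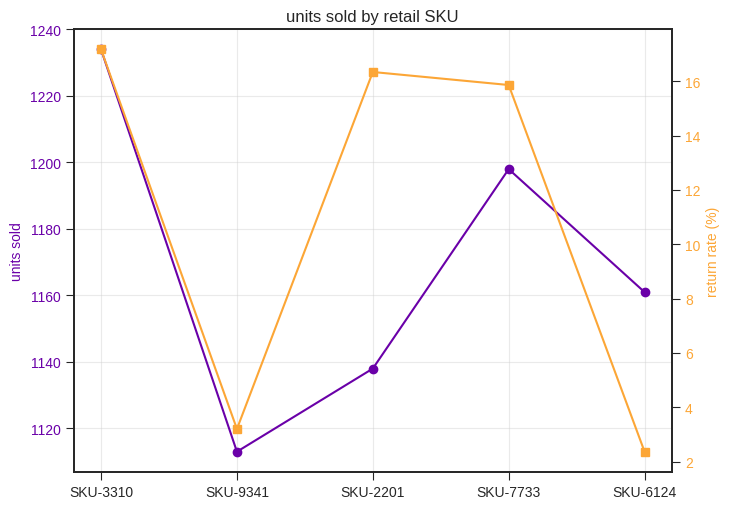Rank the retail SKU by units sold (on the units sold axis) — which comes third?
SKU-6124

Top 4 (on the units sold axis): SKU-3310 ≈ 1240, SKU-7733 ≈ 1200, SKU-6124 ≈ 1160, SKU-2201 ≈ 1140.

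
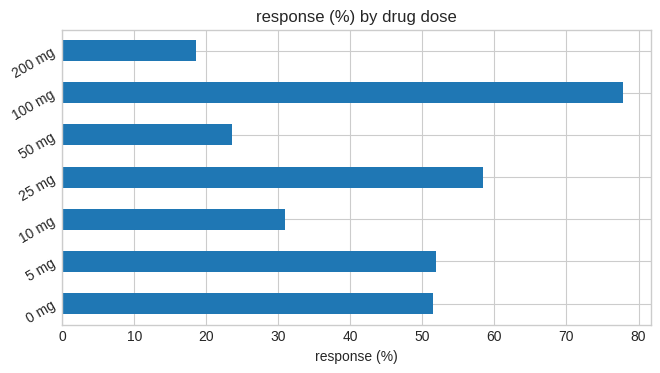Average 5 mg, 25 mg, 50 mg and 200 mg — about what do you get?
≈ 38

(50 + 60 + 20 + 20) / 4 ≈ 38.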